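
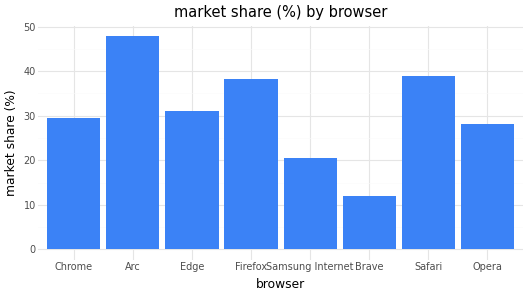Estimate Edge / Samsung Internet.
Edge ≈ 30, Samsung Internet ≈ 20; 30/20 ≈ 1.5.

≈ 1.5×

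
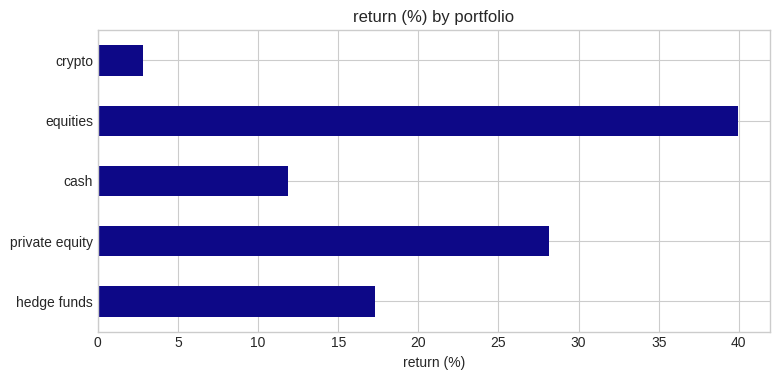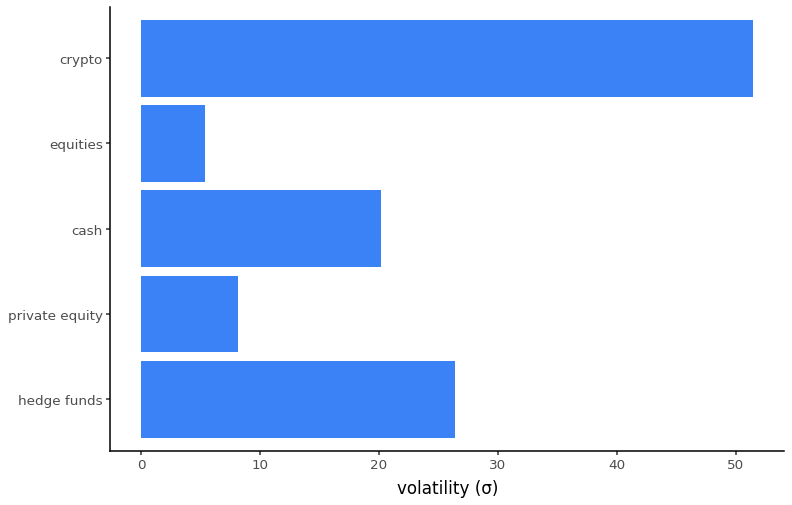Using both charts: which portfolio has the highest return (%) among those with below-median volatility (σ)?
Chart 2 median volatility (σ) ≈ 20; below-median portfolios: private equity, equities. Among those, equities has the highest return (%) (≈ 40).

equities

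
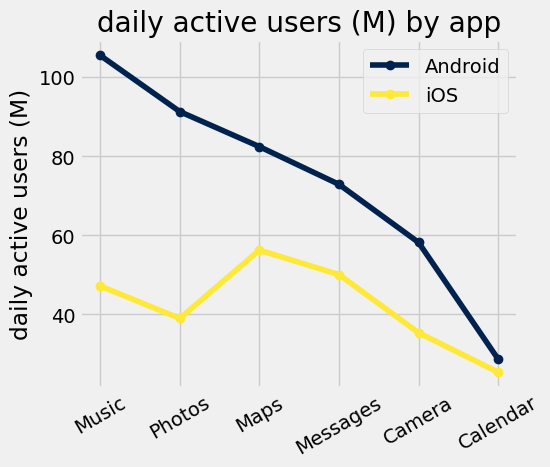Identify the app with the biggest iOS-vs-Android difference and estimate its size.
Music, ≈ 60 M

Music: iOS ≈ 50, Android ≈ 110 → gap ≈ 60. Next-largest (Photos) is only ≈ 50.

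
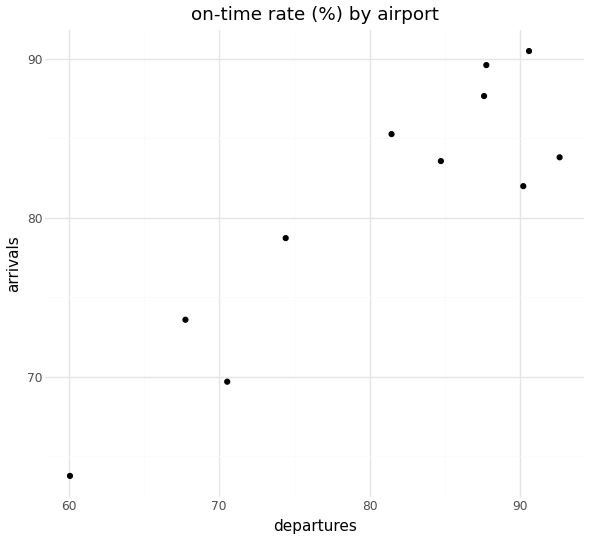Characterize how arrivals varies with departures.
Points are positively correlated; strong (|r| ≈ 0.9).

positive, strong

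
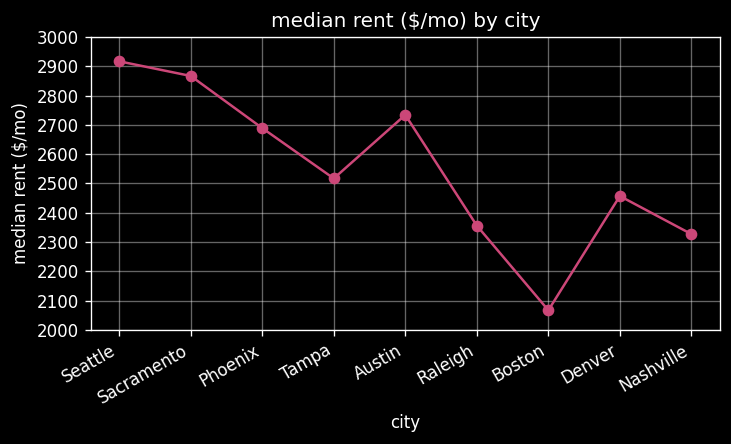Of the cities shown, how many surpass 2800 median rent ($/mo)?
Above 2800: Seattle, Sacramento.

2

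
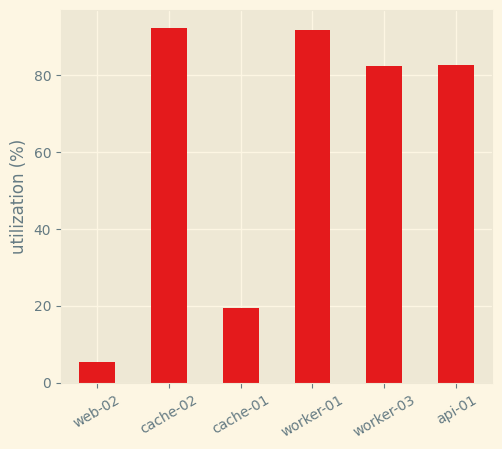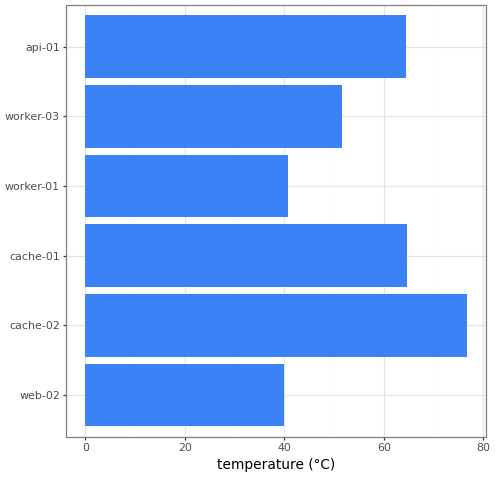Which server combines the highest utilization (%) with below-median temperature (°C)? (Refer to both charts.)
worker-01

Chart 2 median temperature (°C) ≈ 60; below-median servers: web-02, worker-01, worker-03. Among those, worker-01 has the highest utilization (%) (≈ 90).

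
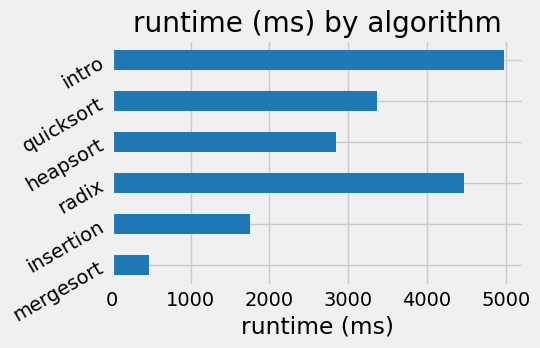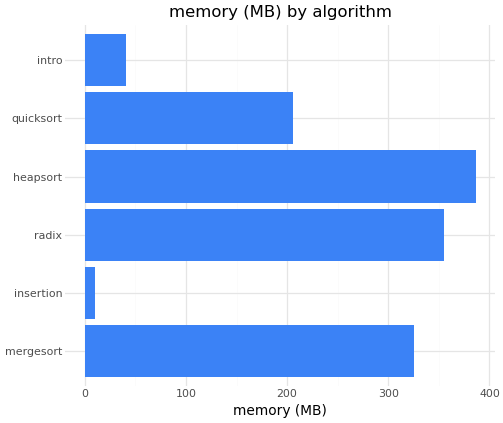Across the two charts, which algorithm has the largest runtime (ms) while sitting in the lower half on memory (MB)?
intro

Chart 2 median memory (MB) ≈ 250; below-median algorithms: insertion, quicksort, intro. Among those, intro has the highest runtime (ms) (≈ 5000).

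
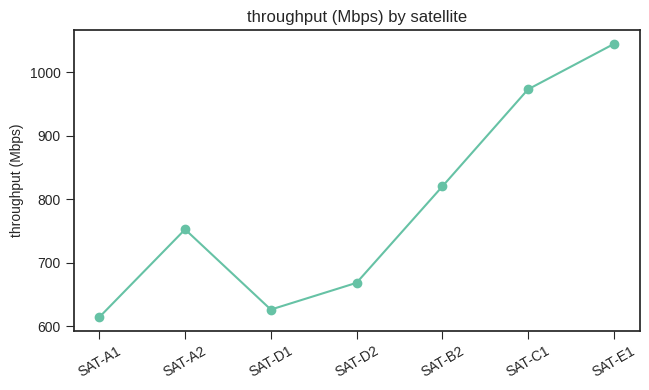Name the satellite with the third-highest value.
Top 4: SAT-E1 ≈ 1050, SAT-C1 ≈ 950, SAT-B2 ≈ 800, SAT-A2 ≈ 750.

SAT-B2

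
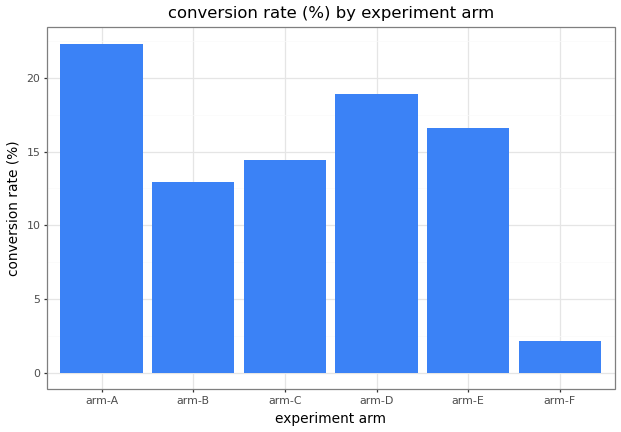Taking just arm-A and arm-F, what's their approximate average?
≈ 12

(22 + 2) / 2 ≈ 12.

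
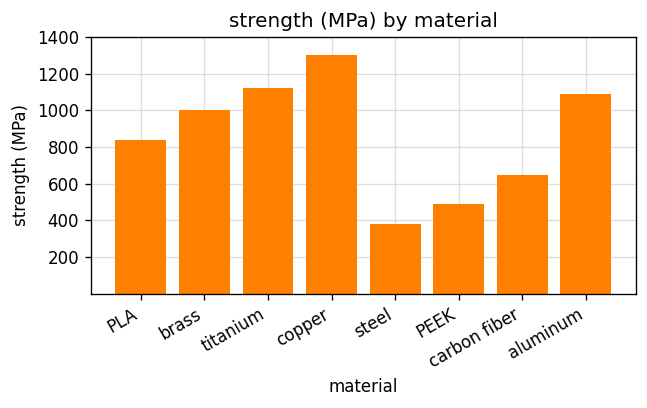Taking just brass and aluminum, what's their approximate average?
≈ 1000

(1000 + 1000) / 2 ≈ 1000.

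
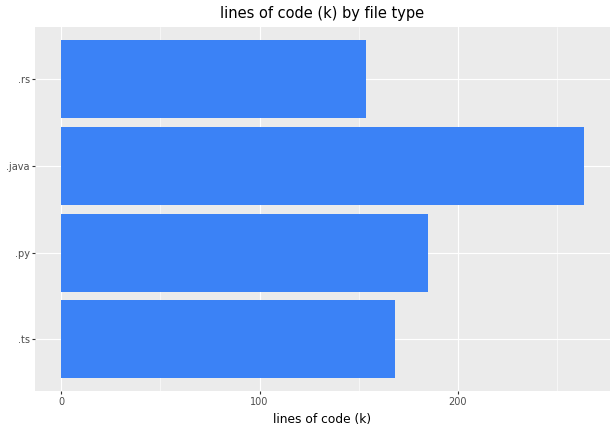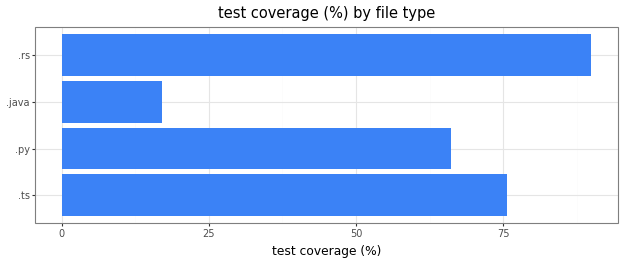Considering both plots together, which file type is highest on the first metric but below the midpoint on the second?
Chart 2 median test coverage (%) ≈ 70; below-median file types: .py, .java. Among those, .java has the highest lines of code (k) (≈ 275).

.java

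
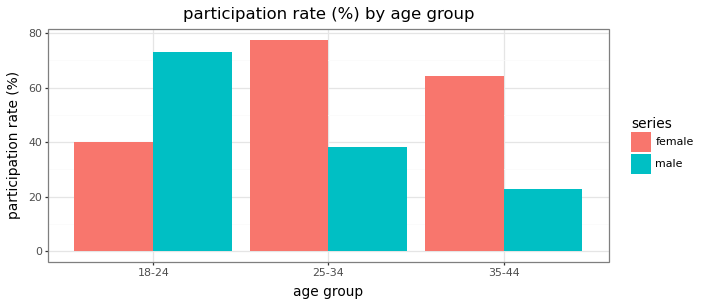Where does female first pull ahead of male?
18-24: female ≈ 40 vs male ≈ 70 (not yet); 25-34: female ≈ 80 vs male ≈ 40 (first crossover).

25-34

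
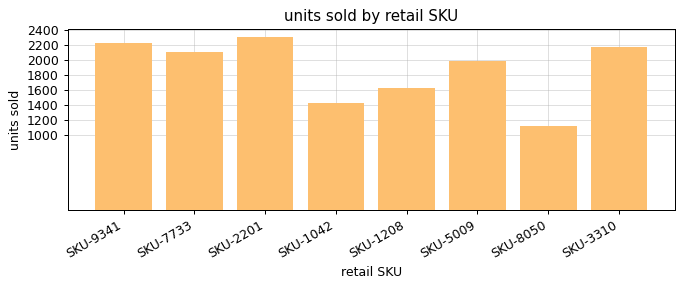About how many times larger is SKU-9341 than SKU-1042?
≈ 1.57×

SKU-9341 ≈ 2200, SKU-1042 ≈ 1400; 2200/1400 ≈ 1.57.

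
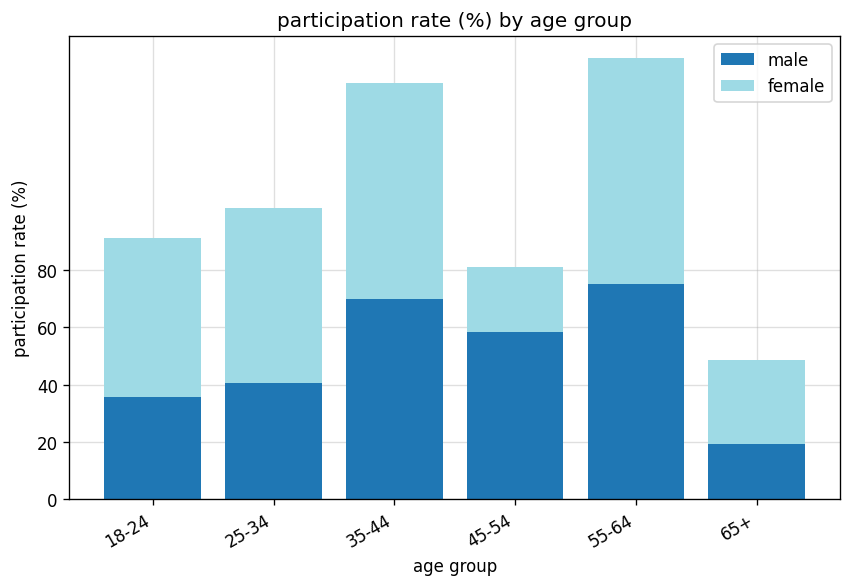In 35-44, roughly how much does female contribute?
≈ 80

female top ≈ 140, bottom ≈ 60; segment ≈ 80.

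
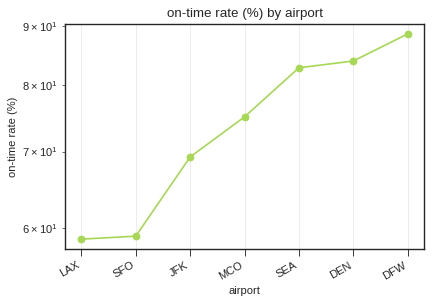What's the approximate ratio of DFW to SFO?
DFW ≈ 90, SFO ≈ 60; 90/60 ≈ 1.5.

≈ 1.5×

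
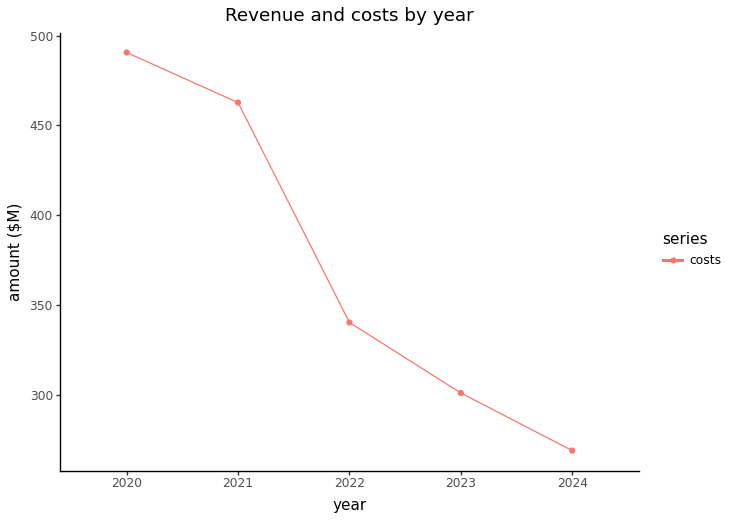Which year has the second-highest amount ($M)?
Top 3: 2020 ≈ 500, 2021 ≈ 460, 2022 ≈ 340.

2021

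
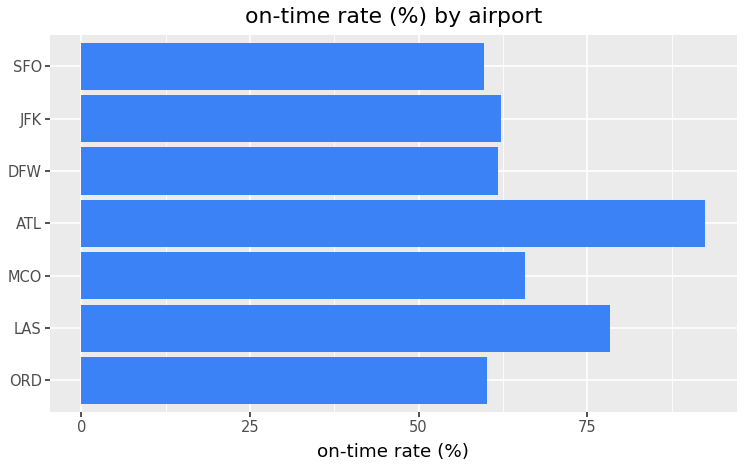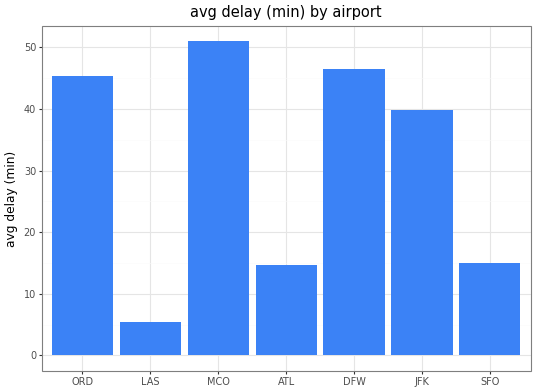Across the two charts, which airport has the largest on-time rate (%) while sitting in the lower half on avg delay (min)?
Chart 2 median avg delay (min) ≈ 40; below-median airports: LAS, ATL, SFO. Among those, ATL has the highest on-time rate (%) (≈ 90).

ATL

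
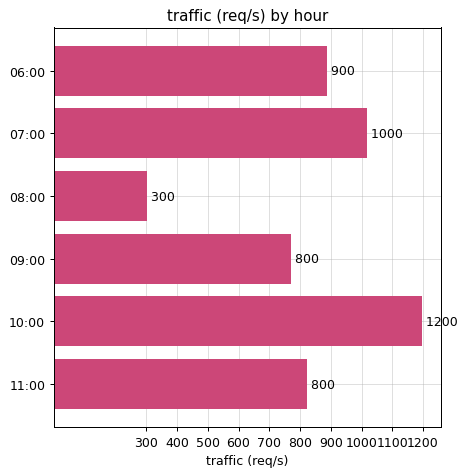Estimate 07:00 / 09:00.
07:00 ≈ 1000, 09:00 ≈ 800; 1000/800 ≈ 1.25.

≈ 1.25×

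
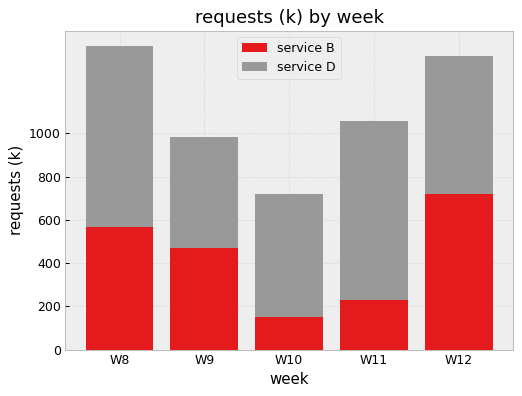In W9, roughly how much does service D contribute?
service D top ≈ 1000, bottom ≈ 400; segment ≈ 600.

≈ 600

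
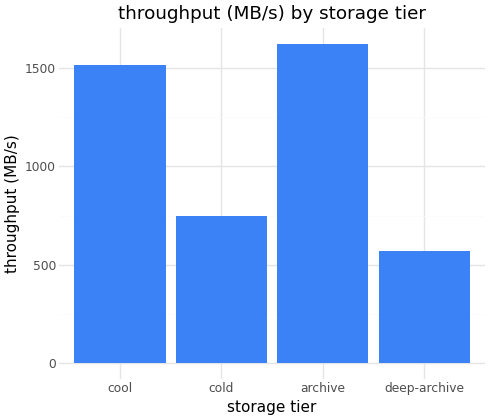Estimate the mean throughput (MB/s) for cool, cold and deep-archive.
(1600 + 800 + 600) / 3 ≈ 1000.

≈ 1000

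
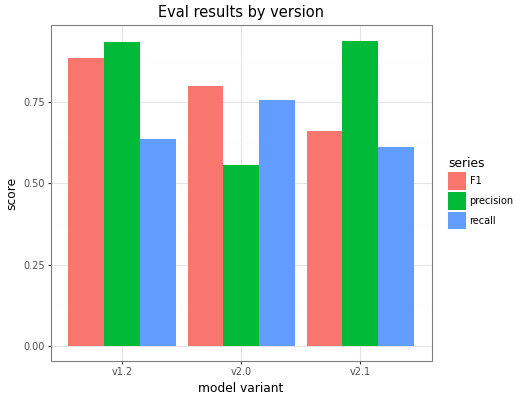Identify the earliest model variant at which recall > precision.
v2.0

v1.2: recall ≈ 0.6 vs precision ≈ 0.9 (not yet); v2.0: recall ≈ 0.8 vs precision ≈ 0.6 (first crossover).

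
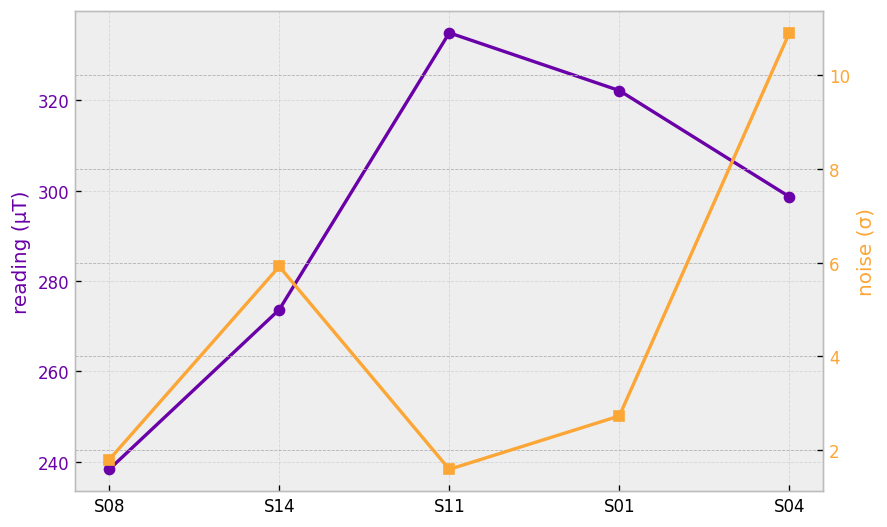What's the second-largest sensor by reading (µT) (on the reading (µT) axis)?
Top 3 (on the reading (µT) axis): S11 ≈ 330, S01 ≈ 320, S04 ≈ 300.

S01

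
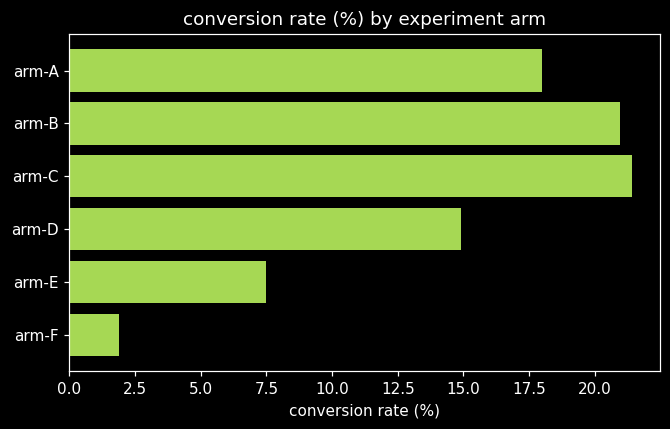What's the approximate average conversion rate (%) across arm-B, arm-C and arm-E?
≈ 17

(20 + 22 + 8) / 3 ≈ 17.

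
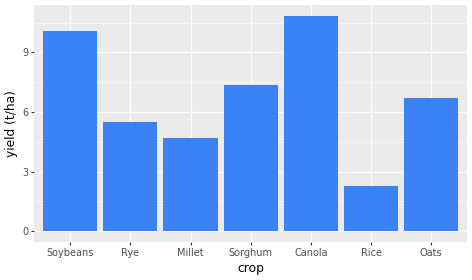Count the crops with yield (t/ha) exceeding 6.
Above 6: Soybeans, Sorghum, Canola, Oats.

4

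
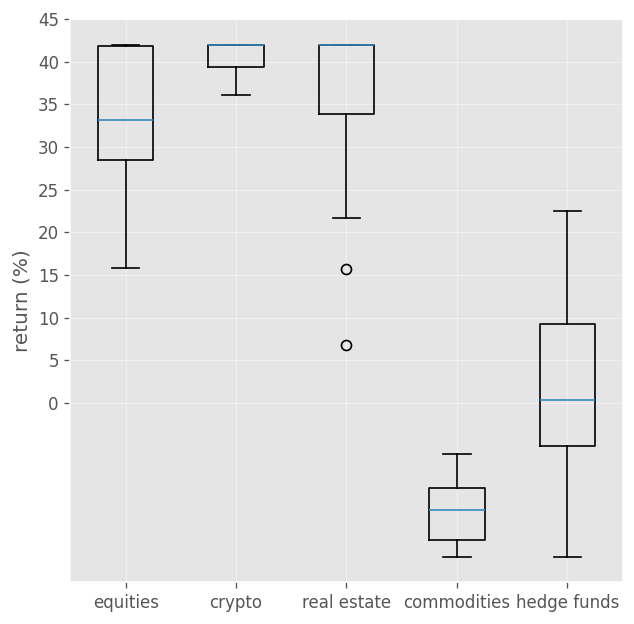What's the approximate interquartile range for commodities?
≈ 5

Q3 ≈ -10, Q1 ≈ -15; IQR ≈ 5.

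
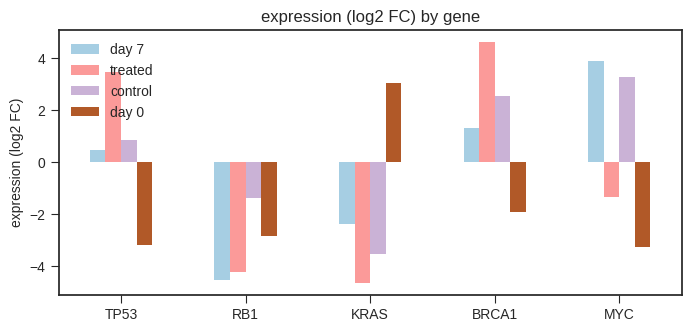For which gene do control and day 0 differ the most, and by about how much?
KRAS, ≈ 7 log2 FC

KRAS: control ≈ -4, day 0 ≈ 3 → gap ≈ 7. Next-largest (MYC) is only ≈ 6.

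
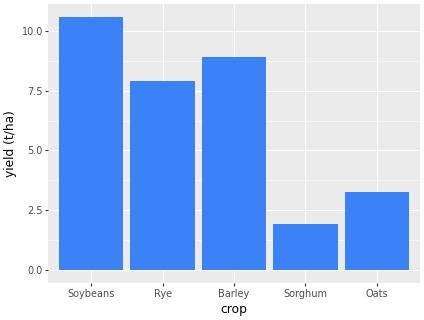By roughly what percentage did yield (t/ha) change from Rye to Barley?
≈ +12.5%

Rye ≈ 8, Barley ≈ 9; (9 − 8) / 8 ≈ +12.5%.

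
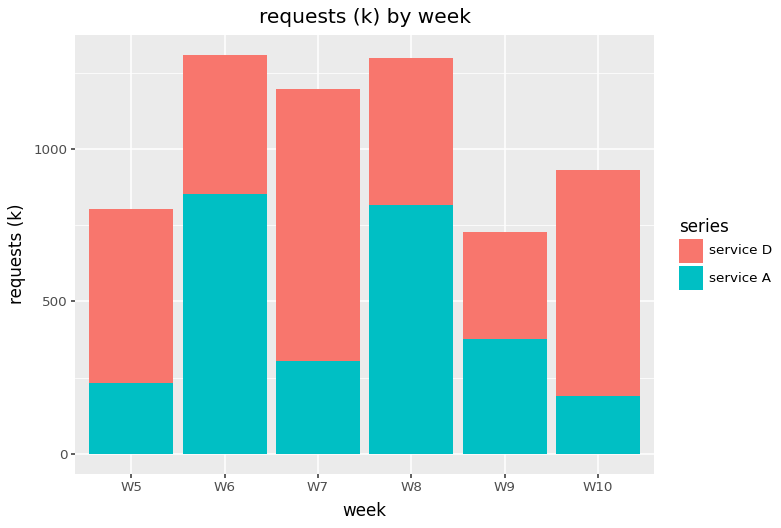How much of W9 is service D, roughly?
service D top ≈ 800, bottom ≈ 400; segment ≈ 400.

≈ 400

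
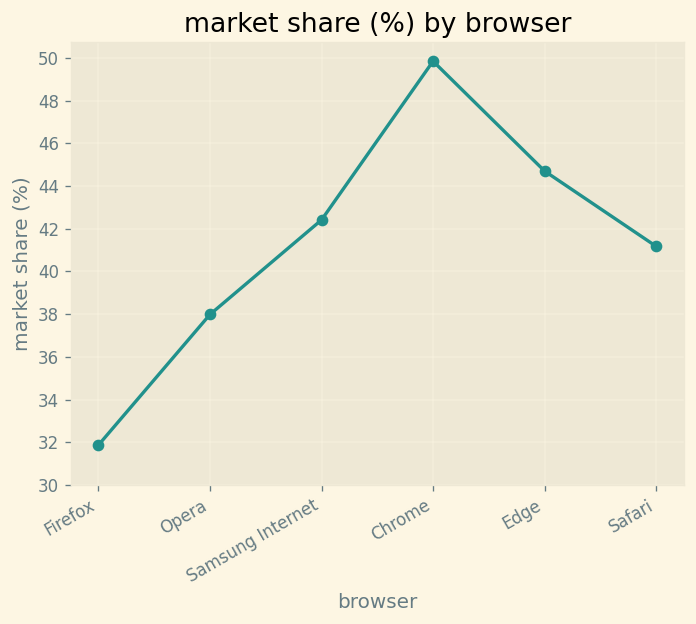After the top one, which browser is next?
Top 3: Chrome ≈ 50, Edge ≈ 44, Samsung Internet ≈ 42.

Edge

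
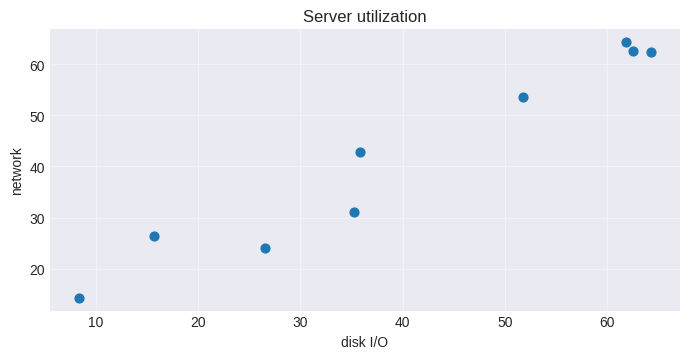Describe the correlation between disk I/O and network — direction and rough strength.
positive, strong

Points are positively correlated; strong (|r| ≈ 1.0).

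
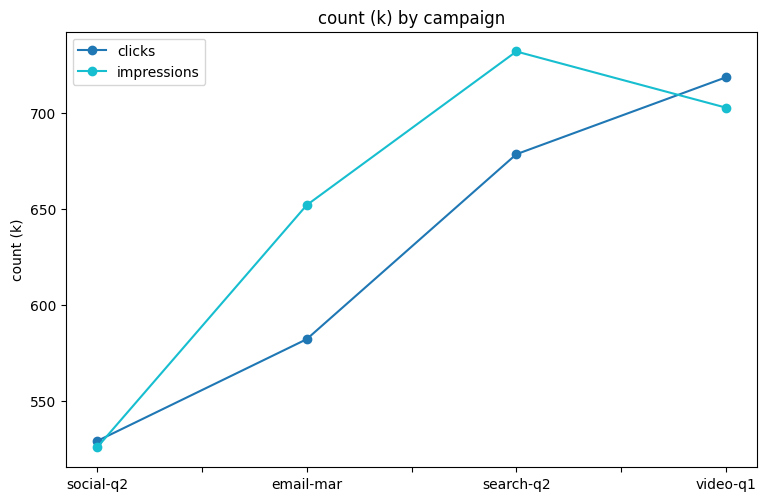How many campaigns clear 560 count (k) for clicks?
3

Above 560: email-mar, search-q2, video-q1.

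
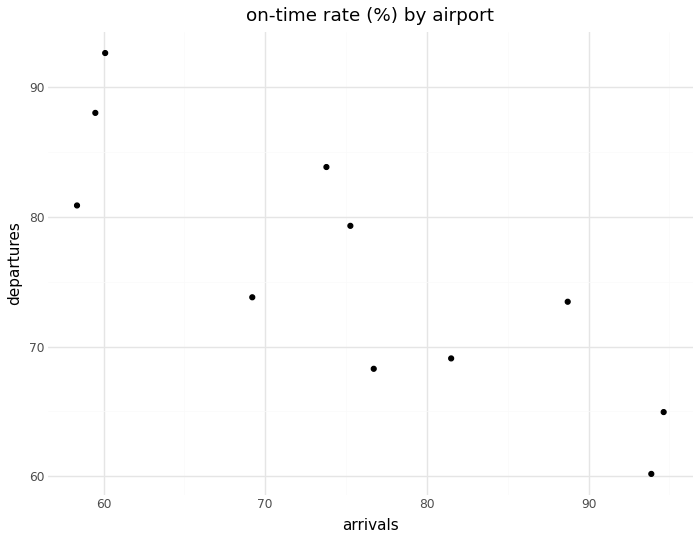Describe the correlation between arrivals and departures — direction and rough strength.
negative, strong

Points are negatively correlated; strong (|r| ≈ 0.8).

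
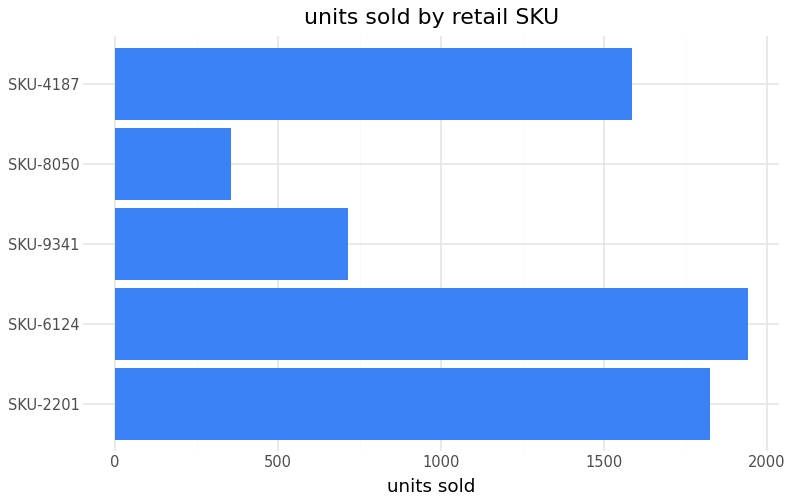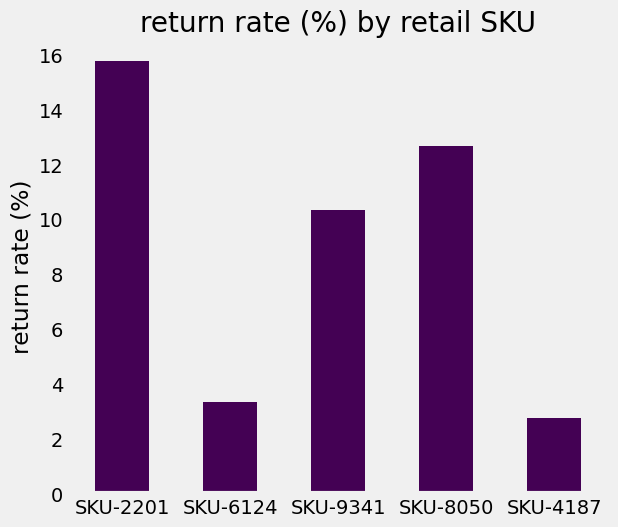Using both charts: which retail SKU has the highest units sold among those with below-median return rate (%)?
Chart 2 median return rate (%) ≈ 10; below-median retail SKUs: SKU-6124, SKU-4187. Among those, SKU-6124 has the highest units sold (≈ 2000).

SKU-6124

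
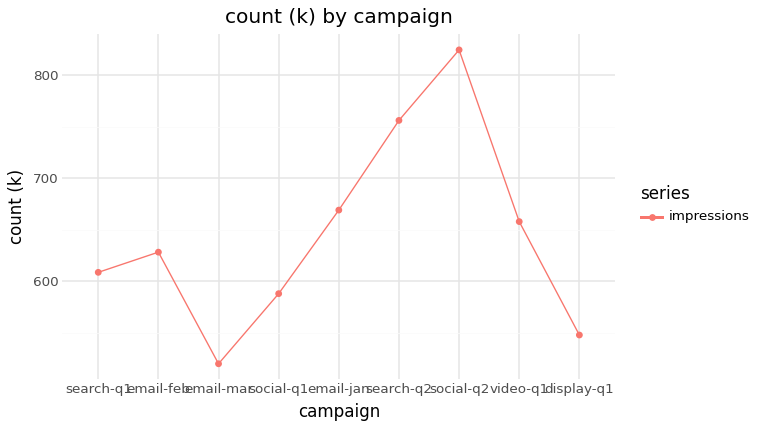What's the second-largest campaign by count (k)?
Top 3: social-q2 ≈ 800, search-q2 ≈ 750, email-jan ≈ 650.

search-q2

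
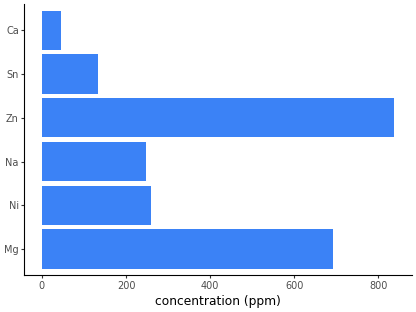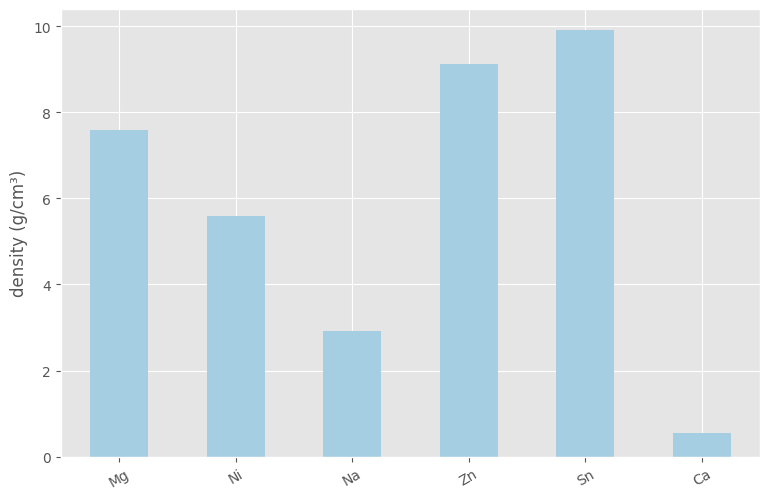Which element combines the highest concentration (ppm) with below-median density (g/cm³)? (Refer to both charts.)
Ni

Chart 2 median density (g/cm³) ≈ 7; below-median elements: Ni, Na, Ca. Among those, Ni has the highest concentration (ppm) (≈ 300).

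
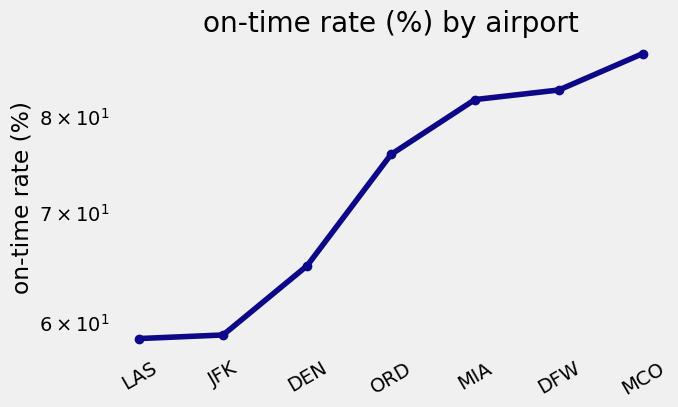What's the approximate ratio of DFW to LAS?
≈ 1.42×

DFW ≈ 85, LAS ≈ 60; 85/60 ≈ 1.42.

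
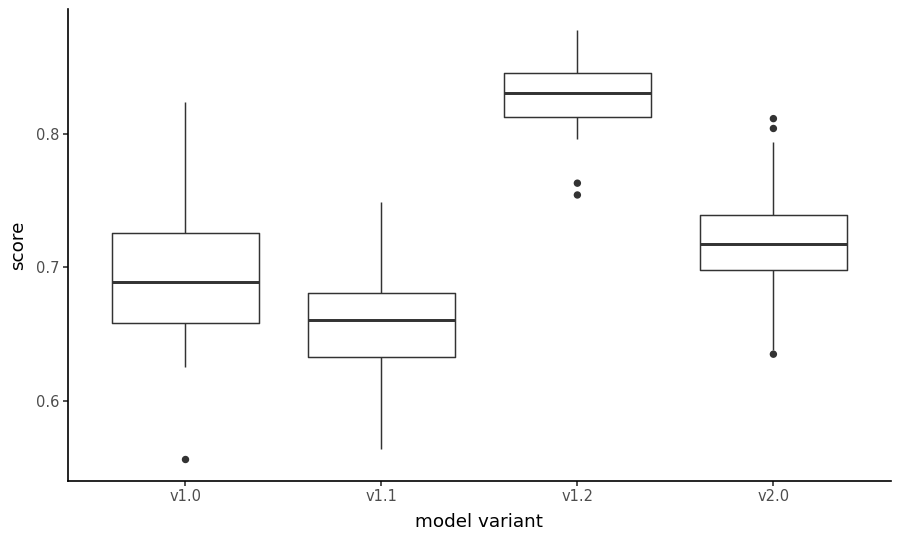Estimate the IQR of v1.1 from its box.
≈ 0.04

Q3 ≈ 0.68, Q1 ≈ 0.64; IQR ≈ 0.04.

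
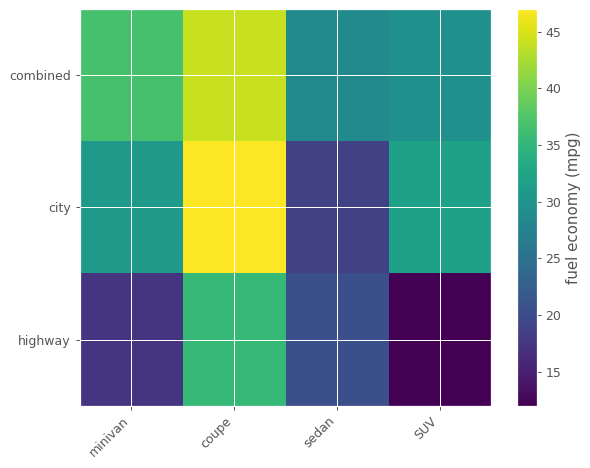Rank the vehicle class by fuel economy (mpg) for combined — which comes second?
Top 3 for combined: coupe ≈ 45, minivan ≈ 35, SUV ≈ 30.

minivan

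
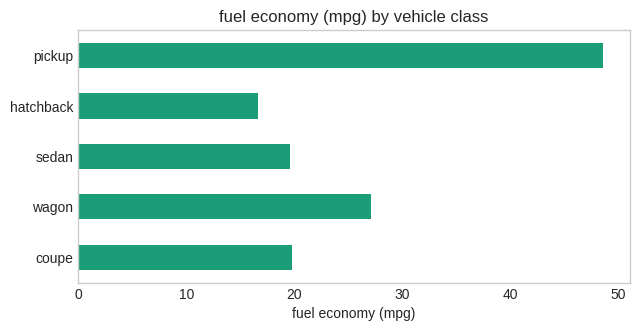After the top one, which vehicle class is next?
wagon

Top 3: pickup ≈ 50, wagon ≈ 25, coupe ≈ 20.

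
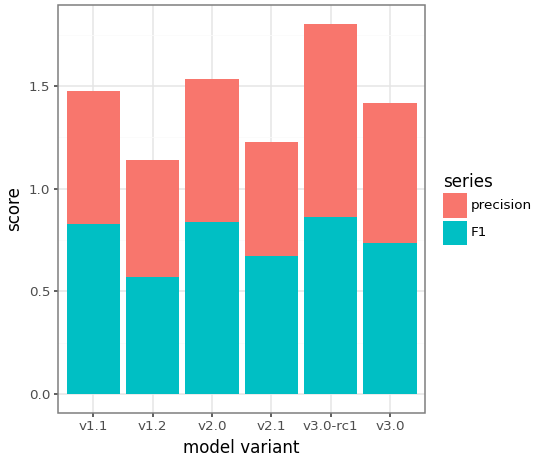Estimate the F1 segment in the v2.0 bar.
≈ 0.8

F1 top ≈ 0.8, bottom ≈ 0.0; segment ≈ 0.8.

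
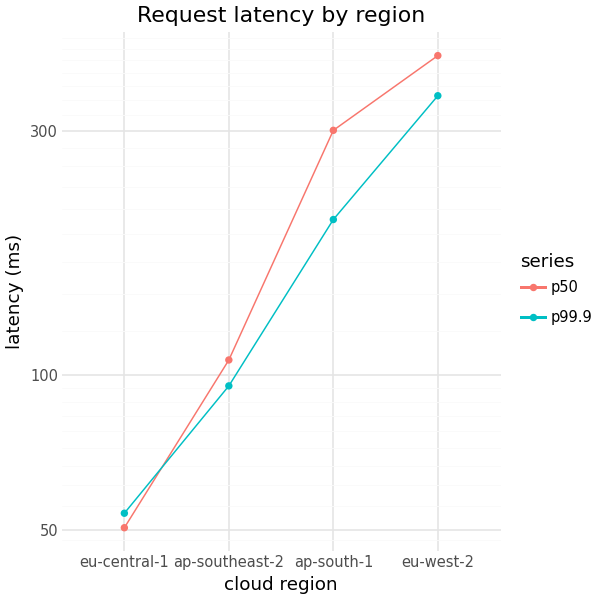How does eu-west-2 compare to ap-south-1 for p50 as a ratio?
eu-west-2 ≈ 400, ap-south-1 ≈ 300; 400/300 ≈ 1.33.

≈ 1.33×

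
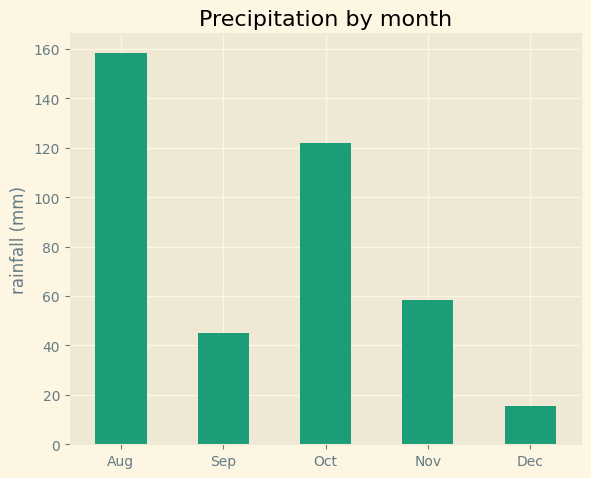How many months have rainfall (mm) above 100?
Above 100: Aug, Oct.

2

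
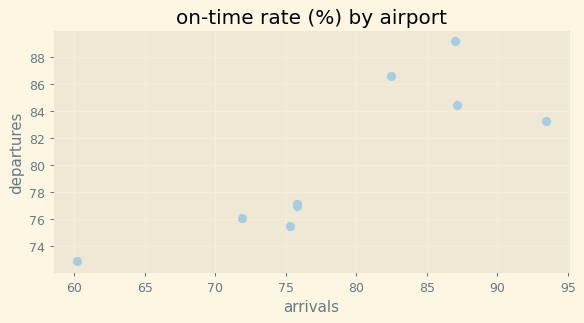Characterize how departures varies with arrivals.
Points are positively correlated; strong (|r| ≈ 0.8).

positive, strong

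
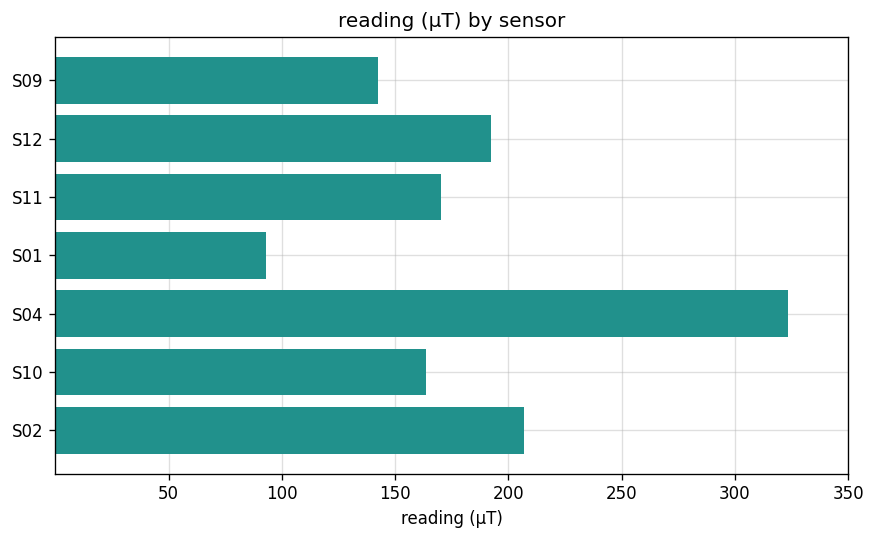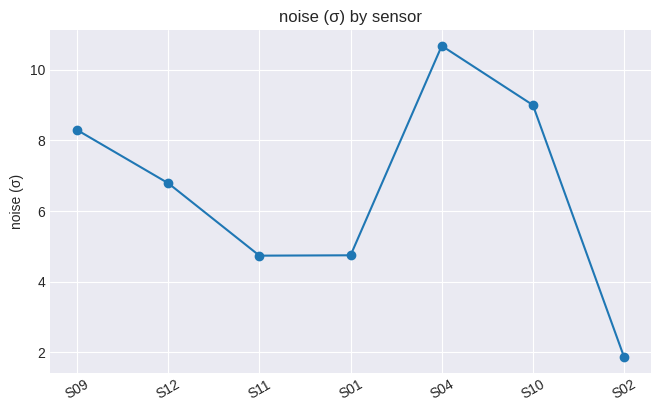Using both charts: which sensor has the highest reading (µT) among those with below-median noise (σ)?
Chart 2 median noise (σ) ≈ 7; below-median sensors: S11, S01, S02. Among those, S02 has the highest reading (µT) (≈ 200).

S02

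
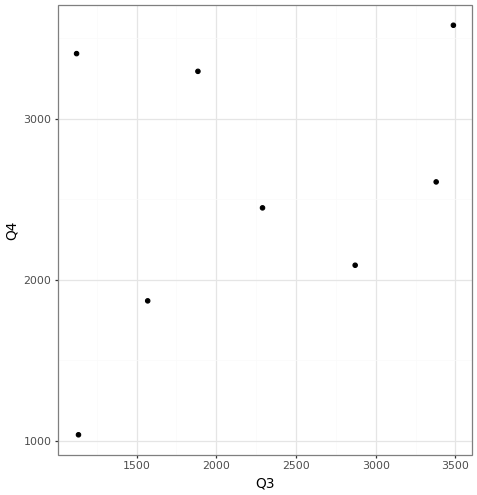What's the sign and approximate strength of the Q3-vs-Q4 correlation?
Points are positively correlated; weak (|r| ≈ 0.3).

positive, weak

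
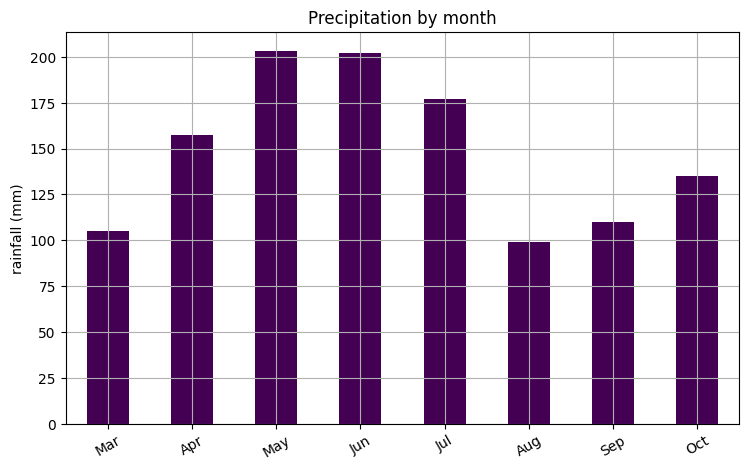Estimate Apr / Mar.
≈ 1.6×

Apr ≈ 160, Mar ≈ 100; 160/100 ≈ 1.6.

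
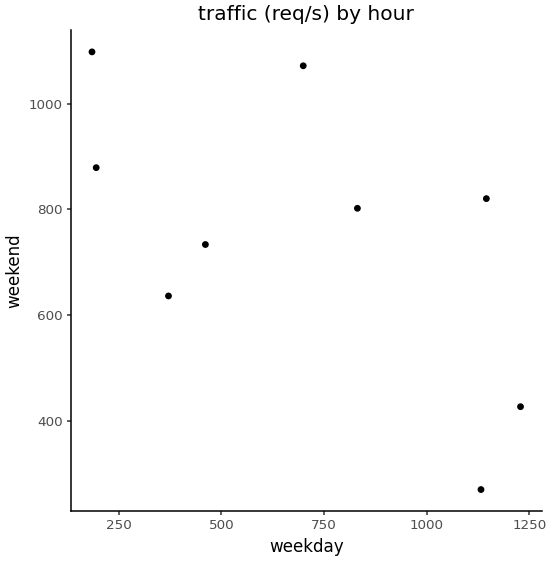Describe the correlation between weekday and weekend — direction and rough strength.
negative, moderate

Points are negatively correlated; moderate (|r| ≈ 0.6).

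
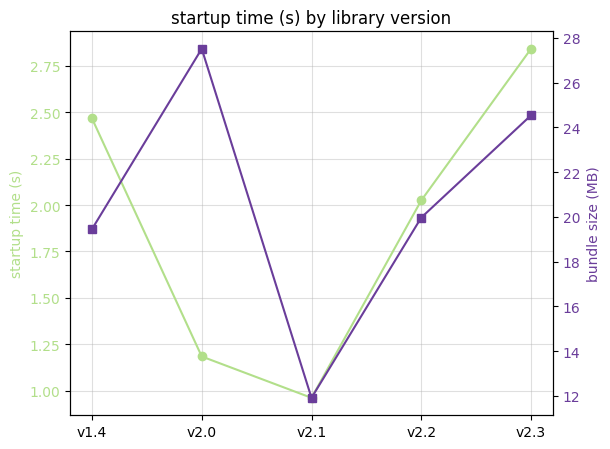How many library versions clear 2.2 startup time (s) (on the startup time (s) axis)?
2

Above 2.2: v1.4, v2.3.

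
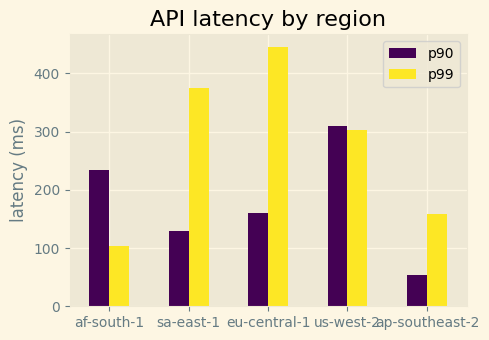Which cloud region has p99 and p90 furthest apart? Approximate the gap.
eu-central-1, ≈ 300 ms

eu-central-1: p99 ≈ 450, p90 ≈ 150 → gap ≈ 300. Next-largest (sa-east-1) is only ≈ 200.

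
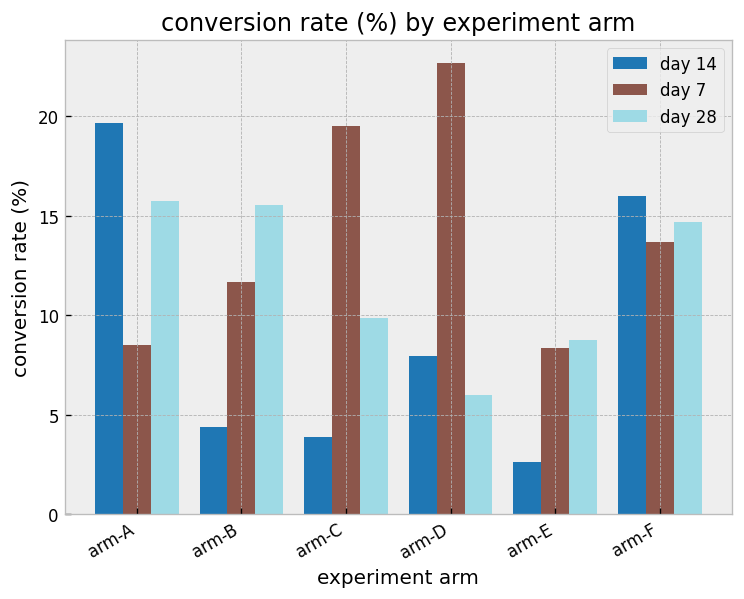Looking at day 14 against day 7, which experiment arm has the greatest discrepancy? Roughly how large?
arm-C: day 14 ≈ 4, day 7 ≈ 20 → gap ≈ 16. Next-largest (arm-D) is only ≈ 14.

arm-C, ≈ 16 %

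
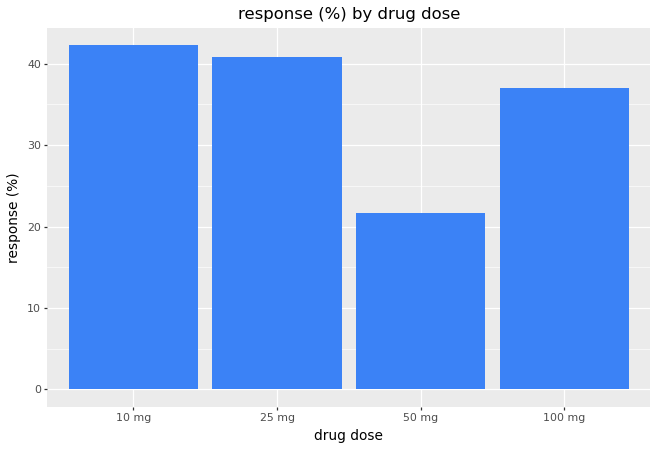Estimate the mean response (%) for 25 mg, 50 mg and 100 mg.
(40 + 20 + 35) / 3 ≈ 32.

≈ 32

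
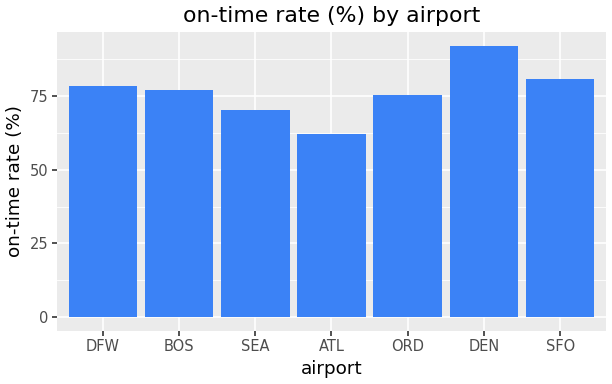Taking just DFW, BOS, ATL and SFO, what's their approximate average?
≈ 75

(80 + 80 + 60 + 80) / 4 ≈ 75.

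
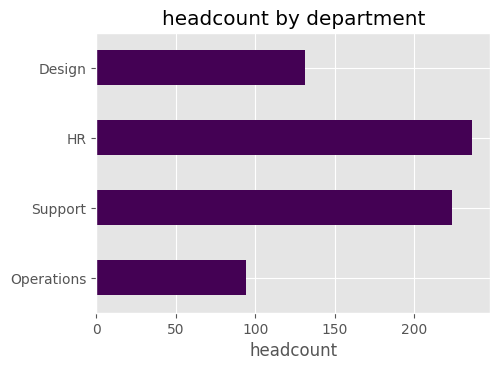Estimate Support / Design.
Support ≈ 220, Design ≈ 140; 220/140 ≈ 1.57.

≈ 1.57×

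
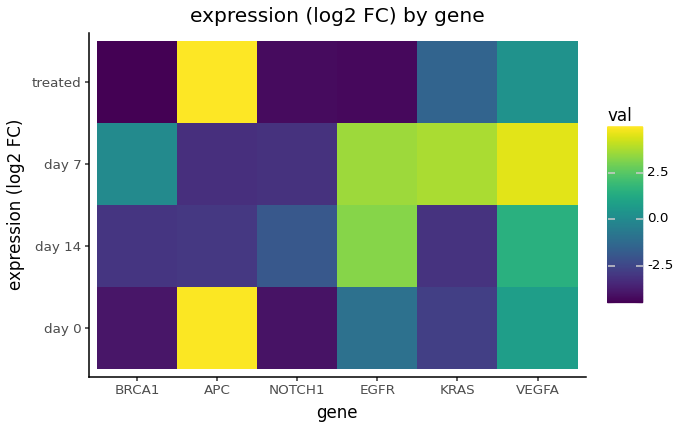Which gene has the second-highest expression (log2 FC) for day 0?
VEGFA

Top 3 for day 0: APC ≈ 5, VEGFA ≈ 1, EGFR ≈ -1.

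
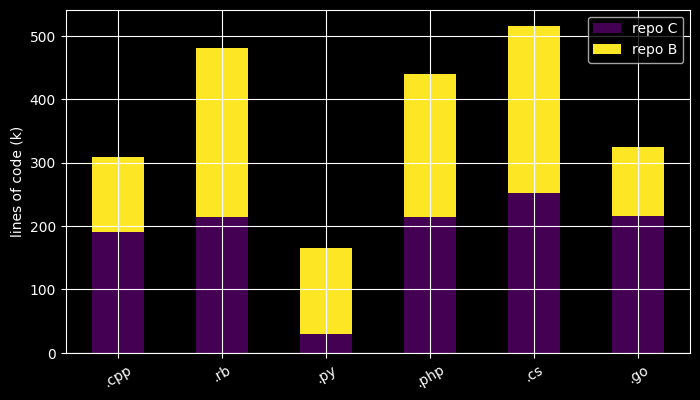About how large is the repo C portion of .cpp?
repo C top ≈ 200, bottom ≈ 0; segment ≈ 200.

≈ 200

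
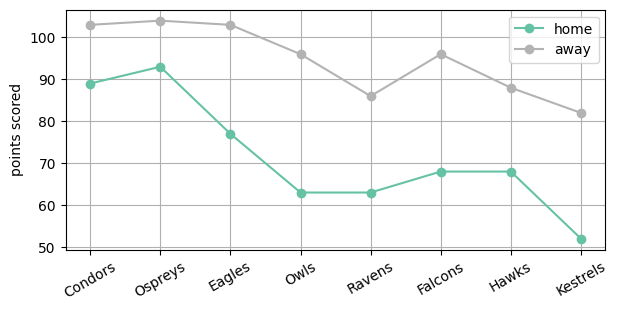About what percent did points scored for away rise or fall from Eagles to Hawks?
Eagles ≈ 105, Hawks ≈ 90; (90 − 105) / 105 ≈ -14.3%.

≈ -14.3%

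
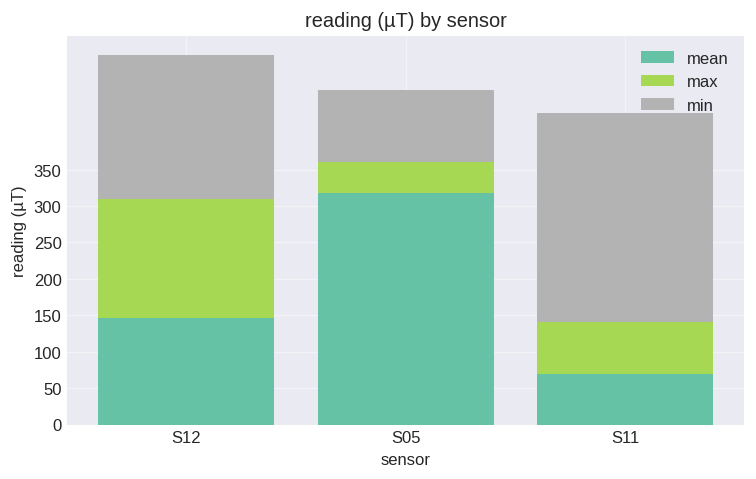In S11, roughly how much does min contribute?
min top ≈ 450, bottom ≈ 150; segment ≈ 300.

≈ 300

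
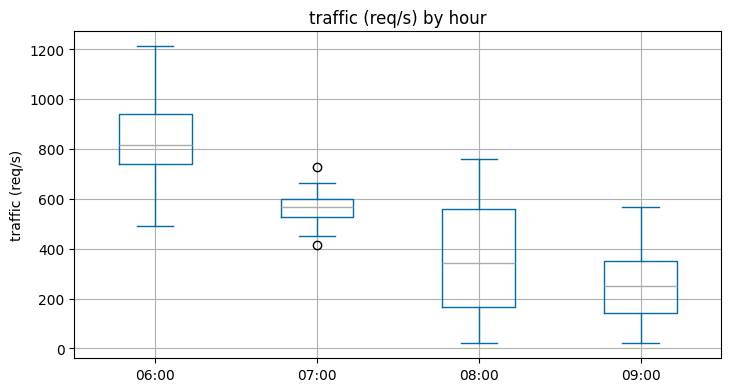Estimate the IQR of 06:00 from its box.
Q3 ≈ 950, Q1 ≈ 750; IQR ≈ 200.

≈ 200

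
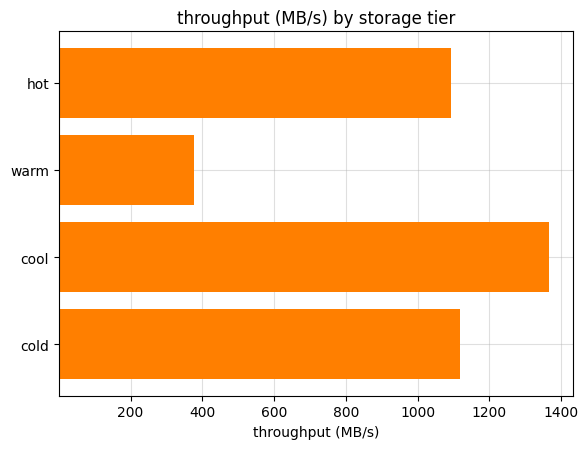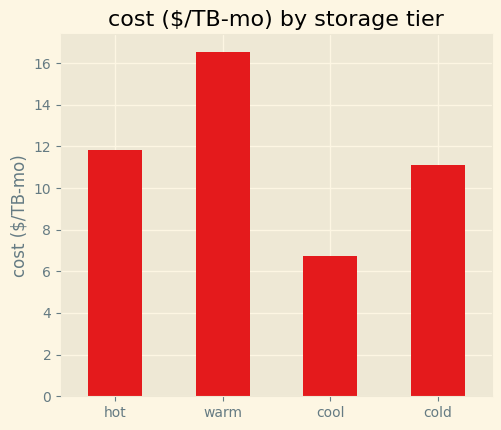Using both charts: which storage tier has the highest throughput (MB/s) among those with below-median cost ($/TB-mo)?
cool

Chart 2 median cost ($/TB-mo) ≈ 12; below-median storage tiers: cool, cold. Among those, cool has the highest throughput (MB/s) (≈ 1400).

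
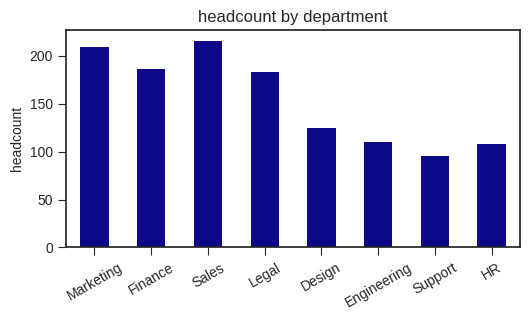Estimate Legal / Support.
≈ 1.8×

Legal ≈ 180, Support ≈ 100; 180/100 ≈ 1.8.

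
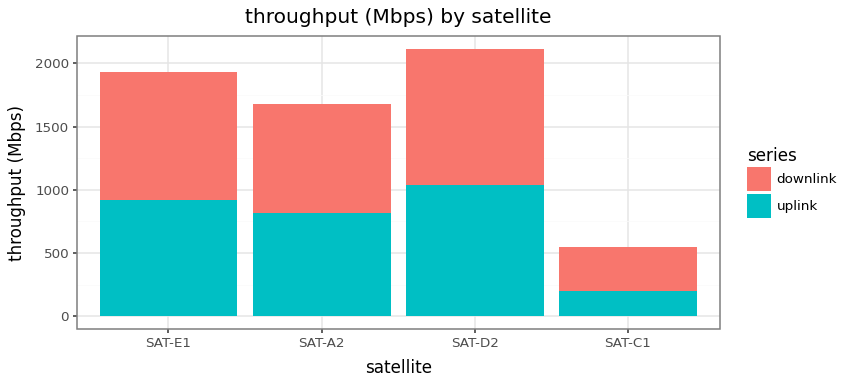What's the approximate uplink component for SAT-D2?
uplink top ≈ 1000, bottom ≈ 0; segment ≈ 1000.

≈ 1000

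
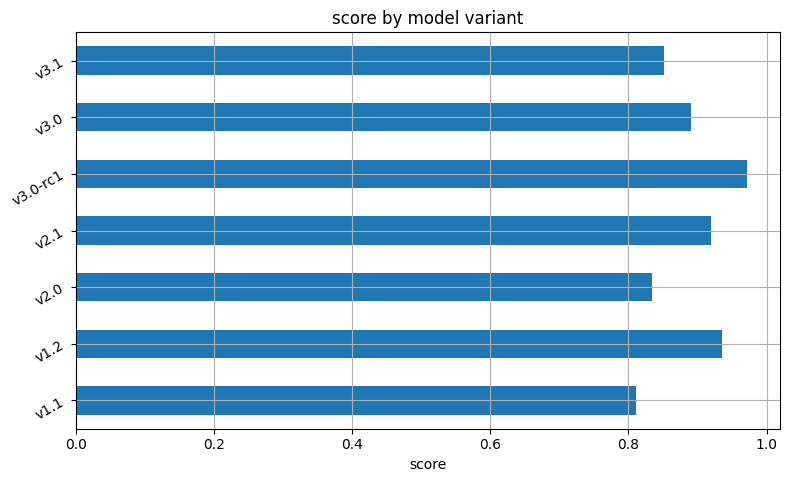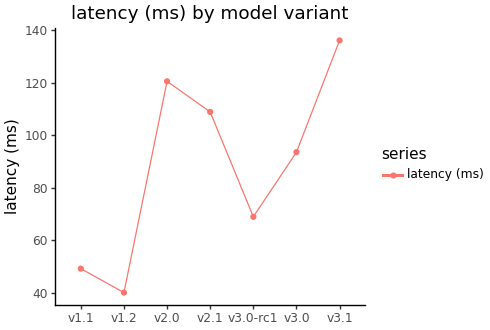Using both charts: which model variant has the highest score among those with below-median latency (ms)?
Chart 2 median latency (ms) ≈ 100; below-median model variants: v1.1, v1.2, v3.0-rc1. Among those, v3.0-rc1 has the highest score (≈ 1).

v3.0-rc1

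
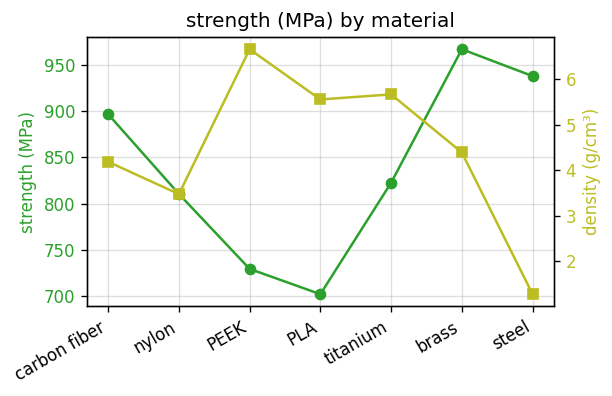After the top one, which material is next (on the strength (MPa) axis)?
steel

Top 3 (on the strength (MPa) axis): brass ≈ 975, steel ≈ 950, carbon fiber ≈ 900.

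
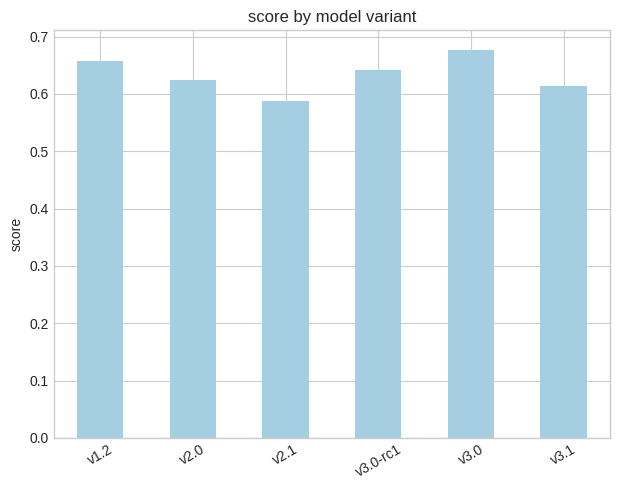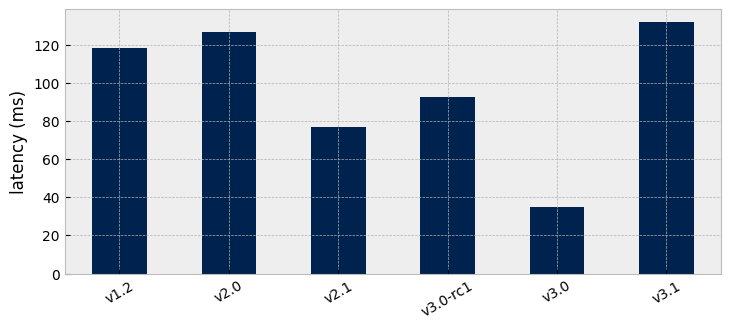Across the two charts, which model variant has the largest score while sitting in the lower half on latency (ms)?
v3.0

Chart 2 median latency (ms) ≈ 100; below-median model variants: v2.1, v3.0-rc1, v3.0. Among those, v3.0 has the highest score (≈ 0.7).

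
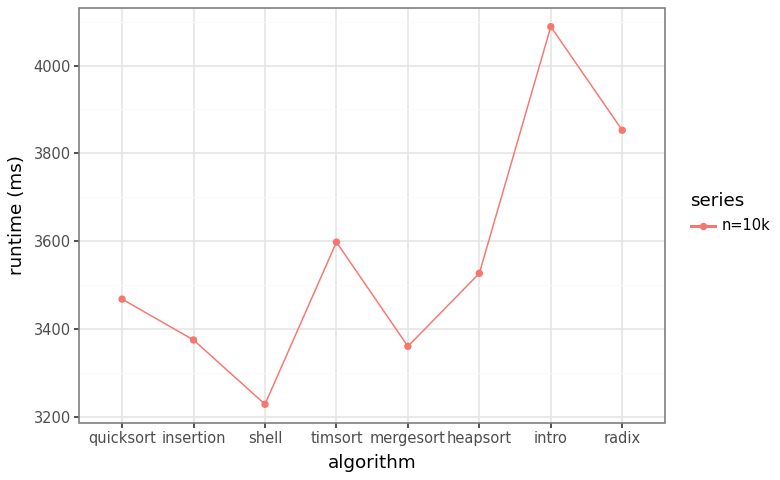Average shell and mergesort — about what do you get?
(3200 + 3400) / 2 ≈ 3300.

≈ 3300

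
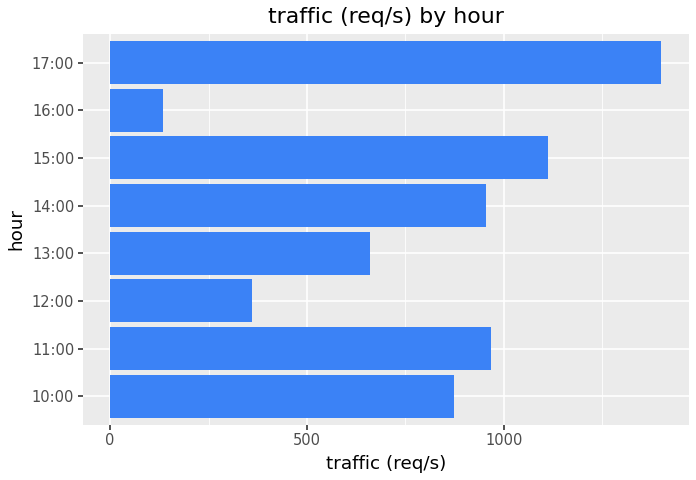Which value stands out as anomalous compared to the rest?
16:00

16:00 ≈ 200; the rest sit between ≈ 400 and ≈ 1400.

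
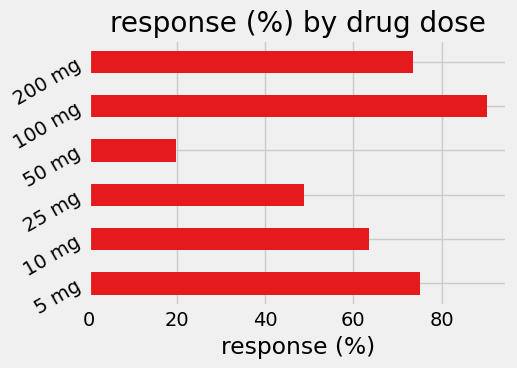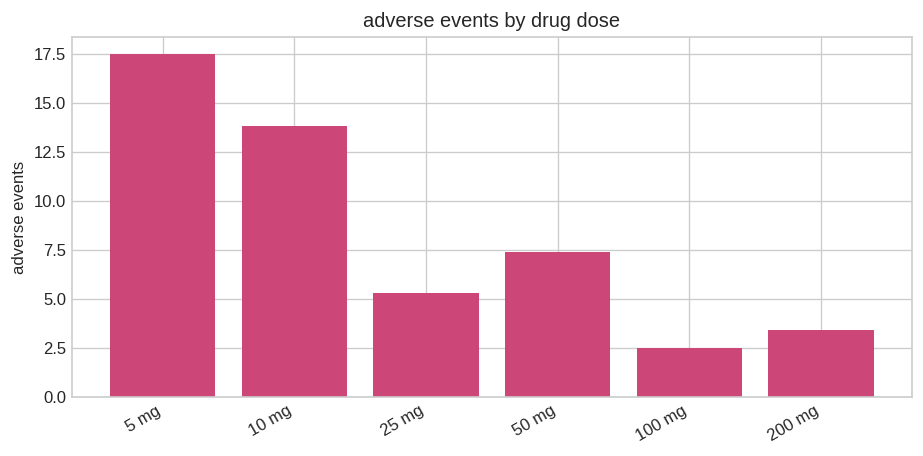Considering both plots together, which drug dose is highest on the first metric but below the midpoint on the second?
100 mg

Chart 2 median adverse events ≈ 6; below-median drug doses: 25 mg, 100 mg, 200 mg. Among those, 100 mg has the highest response (%) (≈ 90).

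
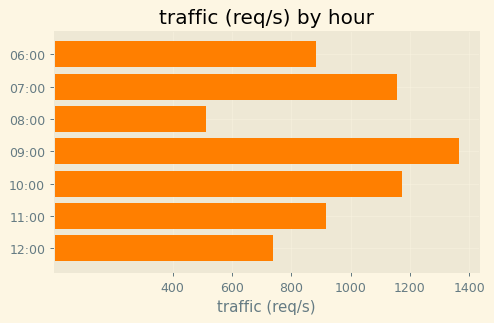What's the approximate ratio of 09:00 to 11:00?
≈ 1.4×

09:00 ≈ 1400, 11:00 ≈ 1000; 1400/1000 ≈ 1.4.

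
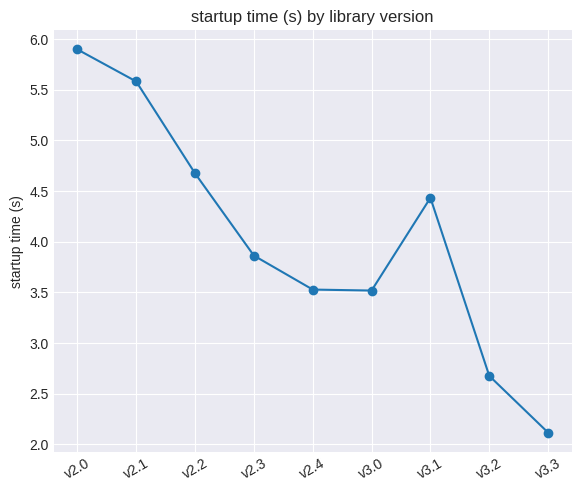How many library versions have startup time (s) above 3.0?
7

Above 3.0: v2.0, v2.1, v2.2, v2.3, v2.4, v3.0, v3.1.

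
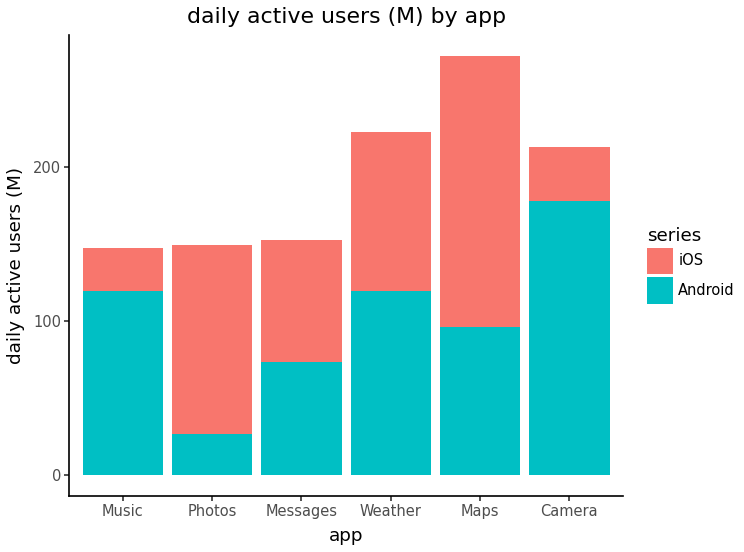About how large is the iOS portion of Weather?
≈ 100

iOS top ≈ 225, bottom ≈ 125; segment ≈ 100.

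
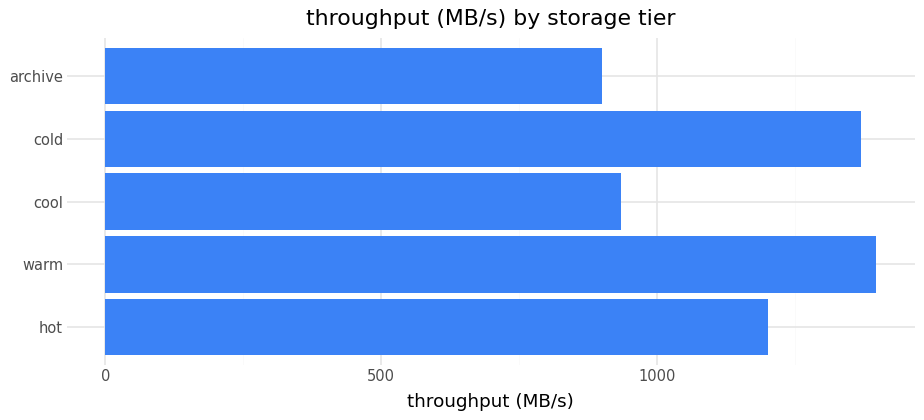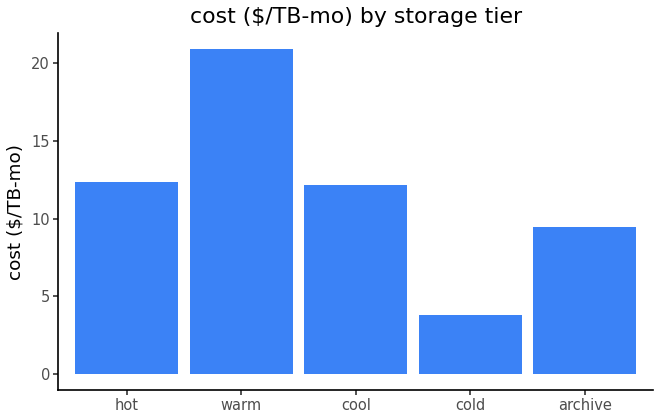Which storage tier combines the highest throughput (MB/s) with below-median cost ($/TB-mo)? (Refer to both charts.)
cold

Chart 2 median cost ($/TB-mo) ≈ 12; below-median storage tiers: cold, archive. Among those, cold has the highest throughput (MB/s) (≈ 1400).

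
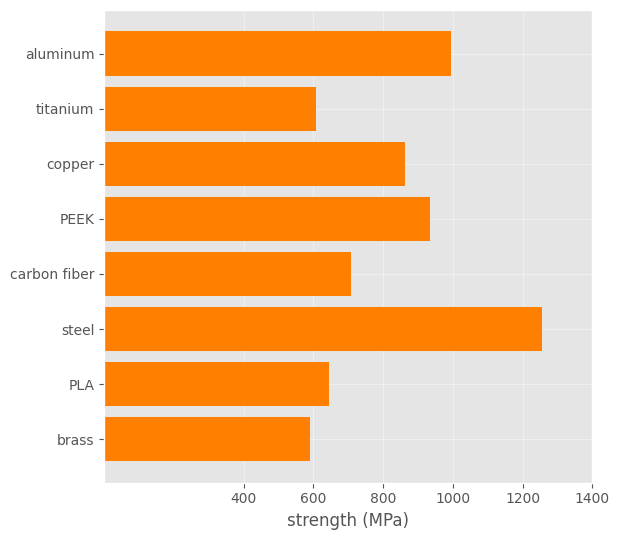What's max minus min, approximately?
Max steel ≈ 1200, min brass ≈ 600; range ≈ 600.

≈ 600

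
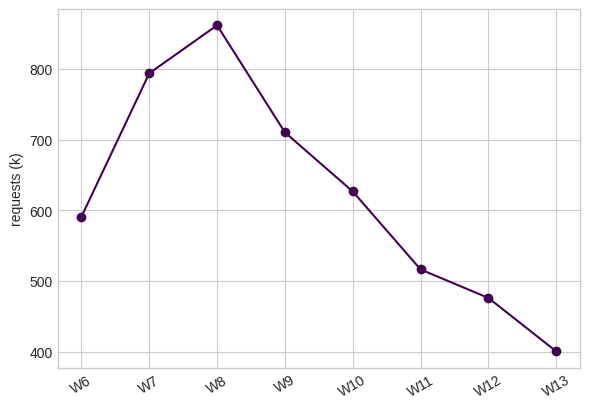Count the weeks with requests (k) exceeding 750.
2

Above 750: W7, W8.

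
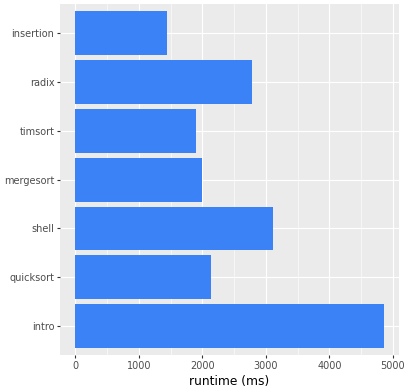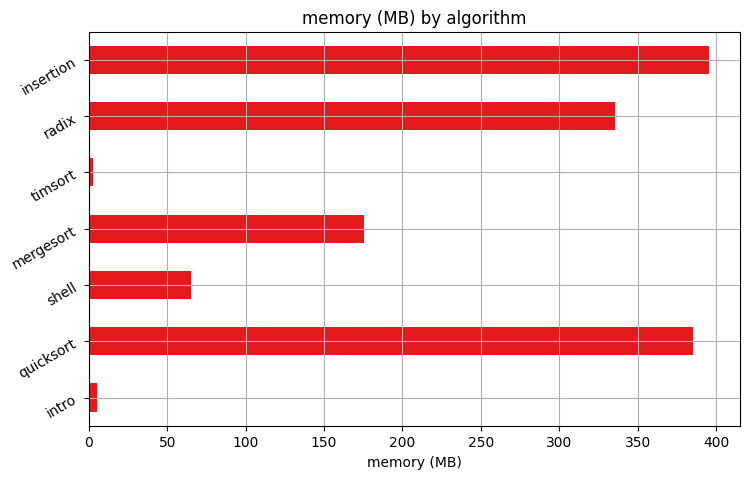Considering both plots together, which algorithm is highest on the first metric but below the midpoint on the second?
Chart 2 median memory (MB) ≈ 200; below-median algorithms: intro, shell, timsort. Among those, intro has the highest runtime (ms) (≈ 5000).

intro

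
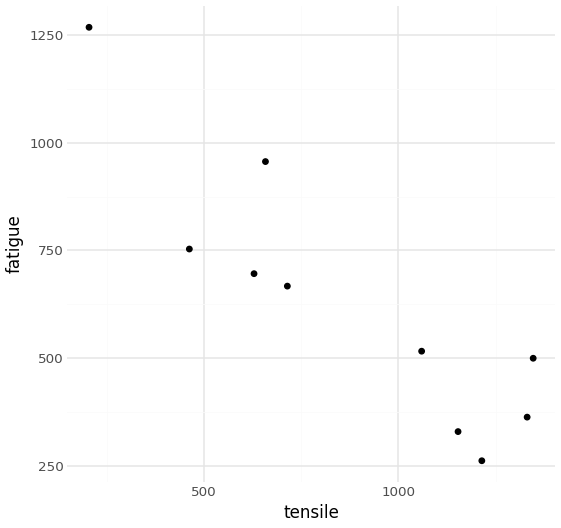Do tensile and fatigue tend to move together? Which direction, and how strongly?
negative, strong

Points are negatively correlated; strong (|r| ≈ 0.9).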